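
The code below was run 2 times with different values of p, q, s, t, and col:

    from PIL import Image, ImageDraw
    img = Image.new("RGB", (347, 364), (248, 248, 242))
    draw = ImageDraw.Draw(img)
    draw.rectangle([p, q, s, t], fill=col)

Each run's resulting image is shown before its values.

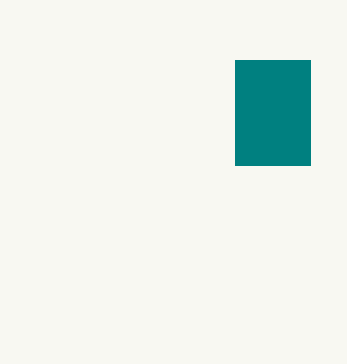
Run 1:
p = 235
q = 60
s = 310
t = 165
col = 'teal'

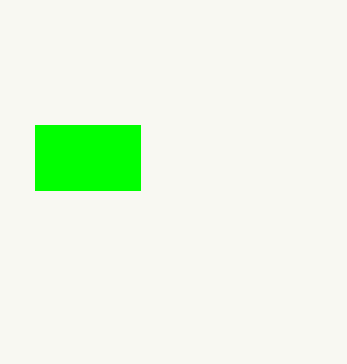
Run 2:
p = 35
q = 125
s = 140
t = 190
col = 'lime'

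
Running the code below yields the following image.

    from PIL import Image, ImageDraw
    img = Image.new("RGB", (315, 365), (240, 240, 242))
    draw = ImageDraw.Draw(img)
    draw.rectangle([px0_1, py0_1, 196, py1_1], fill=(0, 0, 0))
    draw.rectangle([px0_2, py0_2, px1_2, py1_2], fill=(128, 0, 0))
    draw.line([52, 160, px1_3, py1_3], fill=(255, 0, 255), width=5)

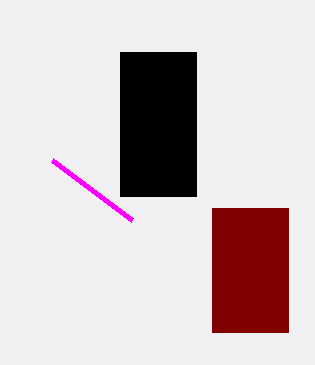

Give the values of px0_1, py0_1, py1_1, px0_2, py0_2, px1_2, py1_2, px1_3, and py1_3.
px0_1 = 120
py0_1 = 52
py1_1 = 196
px0_2 = 212
py0_2 = 208
px1_2 = 288
py1_2 = 332
px1_3 = 132
py1_3 = 220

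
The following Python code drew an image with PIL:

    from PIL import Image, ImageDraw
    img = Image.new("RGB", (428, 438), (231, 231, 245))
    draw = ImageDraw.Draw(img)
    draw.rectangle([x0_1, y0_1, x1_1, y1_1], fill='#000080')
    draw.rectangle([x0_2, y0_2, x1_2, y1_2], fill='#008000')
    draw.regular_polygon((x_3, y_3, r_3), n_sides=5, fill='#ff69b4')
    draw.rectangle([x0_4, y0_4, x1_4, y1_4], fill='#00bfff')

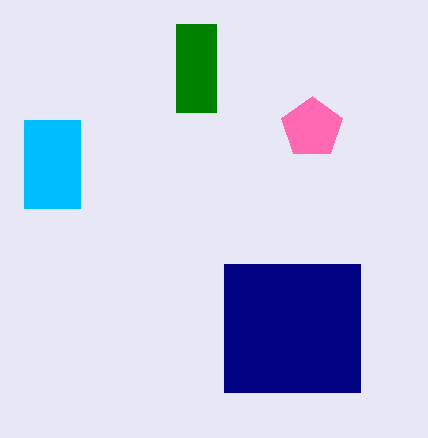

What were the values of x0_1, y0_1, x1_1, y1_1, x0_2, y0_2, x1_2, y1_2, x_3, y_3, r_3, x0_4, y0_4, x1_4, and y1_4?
x0_1 = 224; y0_1 = 264; x1_1 = 360; y1_1 = 392; x0_2 = 176; y0_2 = 24; x1_2 = 216; y1_2 = 112; x_3 = 312; y_3 = 128; r_3 = 32; x0_4 = 24; y0_4 = 120; x1_4 = 80; y1_4 = 208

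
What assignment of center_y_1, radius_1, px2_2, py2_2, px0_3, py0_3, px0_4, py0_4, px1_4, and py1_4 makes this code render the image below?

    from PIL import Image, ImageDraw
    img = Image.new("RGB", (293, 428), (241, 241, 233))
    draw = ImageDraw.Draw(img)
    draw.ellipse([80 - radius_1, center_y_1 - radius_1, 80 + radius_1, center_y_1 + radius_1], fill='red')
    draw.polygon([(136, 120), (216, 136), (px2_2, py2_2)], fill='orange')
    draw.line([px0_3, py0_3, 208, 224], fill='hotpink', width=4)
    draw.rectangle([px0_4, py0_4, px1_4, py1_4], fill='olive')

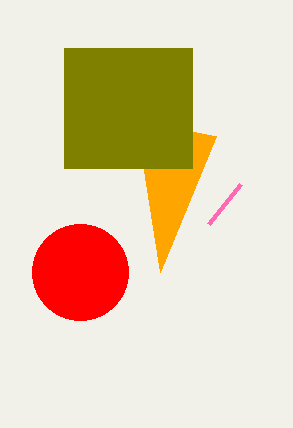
center_y_1 = 272, radius_1 = 48, px2_2 = 160, py2_2 = 272, px0_3 = 240, py0_3 = 184, px0_4 = 64, py0_4 = 48, px1_4 = 192, py1_4 = 168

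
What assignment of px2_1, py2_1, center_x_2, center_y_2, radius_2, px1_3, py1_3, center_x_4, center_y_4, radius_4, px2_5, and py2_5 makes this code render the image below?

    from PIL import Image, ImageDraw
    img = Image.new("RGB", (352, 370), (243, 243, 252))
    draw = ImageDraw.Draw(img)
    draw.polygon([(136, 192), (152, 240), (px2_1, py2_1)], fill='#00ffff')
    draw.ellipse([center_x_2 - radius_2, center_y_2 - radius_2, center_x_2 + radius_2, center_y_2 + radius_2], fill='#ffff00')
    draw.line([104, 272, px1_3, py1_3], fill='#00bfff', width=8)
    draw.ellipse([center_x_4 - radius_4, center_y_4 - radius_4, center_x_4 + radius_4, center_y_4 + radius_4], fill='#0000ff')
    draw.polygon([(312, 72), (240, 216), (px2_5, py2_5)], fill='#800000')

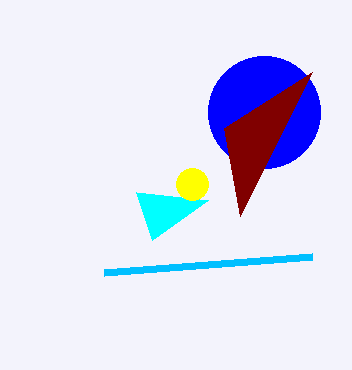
px2_1 = 208, py2_1 = 200, center_x_2 = 192, center_y_2 = 184, radius_2 = 16, px1_3 = 312, py1_3 = 256, center_x_4 = 264, center_y_4 = 112, radius_4 = 56, px2_5 = 224, py2_5 = 128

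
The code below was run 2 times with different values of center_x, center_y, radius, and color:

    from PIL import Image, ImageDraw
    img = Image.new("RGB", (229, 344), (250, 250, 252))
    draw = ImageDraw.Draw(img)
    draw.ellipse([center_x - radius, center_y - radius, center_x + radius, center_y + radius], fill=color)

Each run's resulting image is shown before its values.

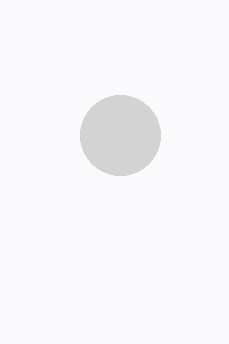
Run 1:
center_x = 120, center_y = 135, radius = 40, color = 'lightgray'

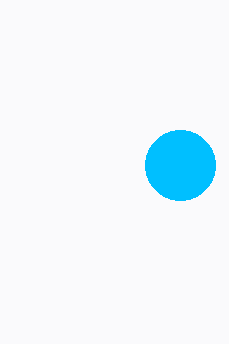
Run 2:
center_x = 180; center_y = 165; radius = 35; color = 'deepskyblue'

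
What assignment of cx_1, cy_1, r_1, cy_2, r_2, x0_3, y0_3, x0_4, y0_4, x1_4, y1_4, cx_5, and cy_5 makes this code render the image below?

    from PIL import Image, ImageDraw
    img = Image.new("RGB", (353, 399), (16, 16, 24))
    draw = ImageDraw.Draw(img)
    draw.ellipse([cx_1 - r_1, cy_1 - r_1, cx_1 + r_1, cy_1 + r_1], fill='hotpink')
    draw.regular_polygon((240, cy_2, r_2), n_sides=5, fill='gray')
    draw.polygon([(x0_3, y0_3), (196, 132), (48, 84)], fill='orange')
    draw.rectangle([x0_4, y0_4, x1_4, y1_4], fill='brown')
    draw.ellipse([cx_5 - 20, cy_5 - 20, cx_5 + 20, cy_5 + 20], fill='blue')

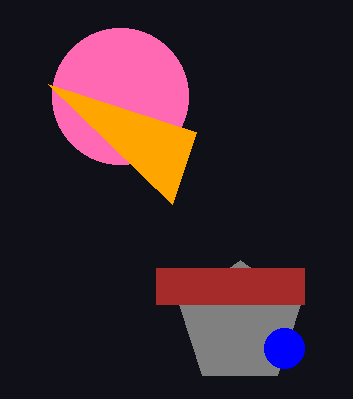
cx_1 = 120; cy_1 = 96; r_1 = 68; cy_2 = 324; r_2 = 64; x0_3 = 172; y0_3 = 204; x0_4 = 156; y0_4 = 268; x1_4 = 304; y1_4 = 304; cx_5 = 284; cy_5 = 348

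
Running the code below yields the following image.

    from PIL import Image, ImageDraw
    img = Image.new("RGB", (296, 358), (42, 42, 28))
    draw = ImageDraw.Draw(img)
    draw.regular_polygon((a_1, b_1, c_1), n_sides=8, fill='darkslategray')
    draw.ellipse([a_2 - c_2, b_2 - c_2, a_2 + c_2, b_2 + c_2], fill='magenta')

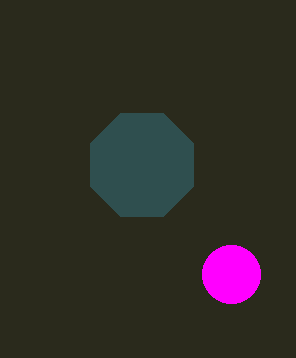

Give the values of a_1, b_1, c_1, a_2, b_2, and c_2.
a_1 = 142, b_1 = 165, c_1 = 56, a_2 = 231, b_2 = 274, c_2 = 29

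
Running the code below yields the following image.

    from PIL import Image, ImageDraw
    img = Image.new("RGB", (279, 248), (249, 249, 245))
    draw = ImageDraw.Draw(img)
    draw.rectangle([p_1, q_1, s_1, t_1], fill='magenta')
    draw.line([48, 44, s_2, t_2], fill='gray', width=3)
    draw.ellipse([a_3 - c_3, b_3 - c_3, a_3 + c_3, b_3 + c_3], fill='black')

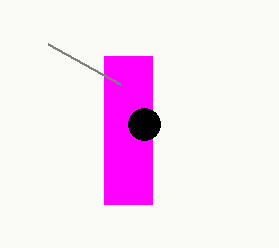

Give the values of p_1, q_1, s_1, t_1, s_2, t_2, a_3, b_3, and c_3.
p_1 = 104, q_1 = 56, s_1 = 152, t_1 = 204, s_2 = 120, t_2 = 84, a_3 = 144, b_3 = 124, c_3 = 16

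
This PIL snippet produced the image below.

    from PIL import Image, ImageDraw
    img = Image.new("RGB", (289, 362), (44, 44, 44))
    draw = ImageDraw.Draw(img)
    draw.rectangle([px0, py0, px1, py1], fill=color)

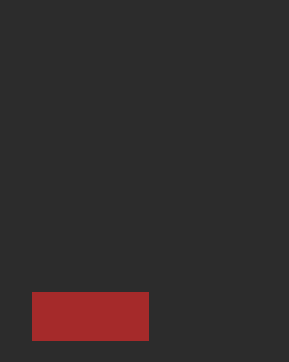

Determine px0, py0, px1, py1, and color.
px0 = 32; py0 = 292; px1 = 148; py1 = 340; color = 'brown'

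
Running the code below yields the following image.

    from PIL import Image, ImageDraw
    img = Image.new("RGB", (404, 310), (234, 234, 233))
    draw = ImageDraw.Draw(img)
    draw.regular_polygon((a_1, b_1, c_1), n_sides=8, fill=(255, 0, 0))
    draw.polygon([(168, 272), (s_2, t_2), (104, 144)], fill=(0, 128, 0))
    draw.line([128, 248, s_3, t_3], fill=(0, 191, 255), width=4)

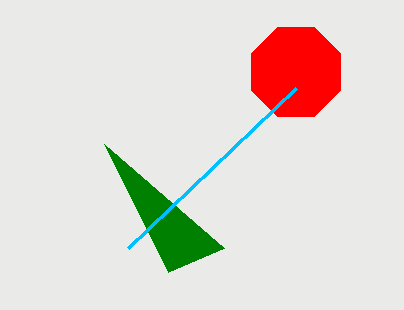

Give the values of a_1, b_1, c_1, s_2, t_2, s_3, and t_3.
a_1 = 296, b_1 = 72, c_1 = 48, s_2 = 224, t_2 = 248, s_3 = 296, t_3 = 88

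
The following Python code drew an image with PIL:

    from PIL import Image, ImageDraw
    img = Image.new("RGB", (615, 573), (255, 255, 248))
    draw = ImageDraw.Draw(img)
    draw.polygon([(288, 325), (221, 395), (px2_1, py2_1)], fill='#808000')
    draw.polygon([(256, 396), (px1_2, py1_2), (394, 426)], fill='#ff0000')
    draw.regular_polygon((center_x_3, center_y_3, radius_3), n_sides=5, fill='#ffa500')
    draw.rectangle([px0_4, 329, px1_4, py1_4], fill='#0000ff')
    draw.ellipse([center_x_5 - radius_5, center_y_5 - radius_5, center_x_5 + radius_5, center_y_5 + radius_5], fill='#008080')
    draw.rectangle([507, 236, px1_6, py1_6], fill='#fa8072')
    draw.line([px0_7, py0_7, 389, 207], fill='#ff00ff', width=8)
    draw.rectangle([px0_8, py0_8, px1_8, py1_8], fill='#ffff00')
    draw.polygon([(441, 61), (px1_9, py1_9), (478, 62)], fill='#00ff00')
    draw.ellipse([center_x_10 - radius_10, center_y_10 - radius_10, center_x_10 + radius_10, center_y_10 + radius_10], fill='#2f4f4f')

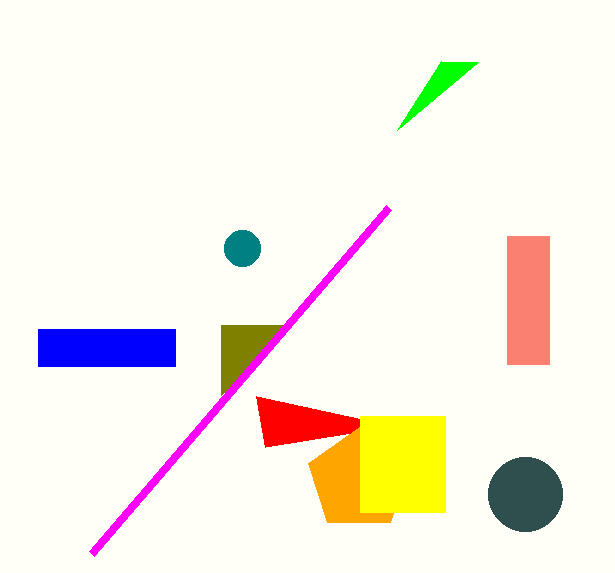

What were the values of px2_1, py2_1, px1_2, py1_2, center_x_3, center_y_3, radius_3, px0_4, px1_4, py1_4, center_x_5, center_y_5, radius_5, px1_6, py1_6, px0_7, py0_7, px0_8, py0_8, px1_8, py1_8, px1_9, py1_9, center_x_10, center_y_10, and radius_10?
px2_1 = 221
py2_1 = 325
px1_2 = 265
py1_2 = 447
center_x_3 = 359
center_y_3 = 480
radius_3 = 53
px0_4 = 38
px1_4 = 175
py1_4 = 366
center_x_5 = 242
center_y_5 = 248
radius_5 = 18
px1_6 = 549
py1_6 = 364
px0_7 = 92
py0_7 = 553
px0_8 = 360
py0_8 = 416
px1_8 = 445
py1_8 = 512
px1_9 = 397
py1_9 = 130
center_x_10 = 525
center_y_10 = 494
radius_10 = 37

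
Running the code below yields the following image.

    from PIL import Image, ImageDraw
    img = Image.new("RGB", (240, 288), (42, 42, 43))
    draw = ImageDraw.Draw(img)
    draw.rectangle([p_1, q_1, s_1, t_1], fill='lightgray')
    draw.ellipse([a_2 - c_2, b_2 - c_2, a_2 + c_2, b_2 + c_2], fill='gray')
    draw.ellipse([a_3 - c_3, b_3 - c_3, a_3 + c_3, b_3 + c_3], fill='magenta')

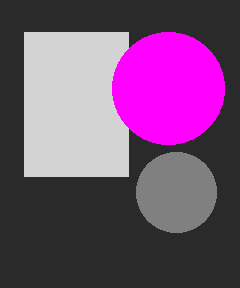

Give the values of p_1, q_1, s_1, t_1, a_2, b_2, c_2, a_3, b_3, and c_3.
p_1 = 24, q_1 = 32, s_1 = 128, t_1 = 176, a_2 = 176, b_2 = 192, c_2 = 40, a_3 = 168, b_3 = 88, c_3 = 56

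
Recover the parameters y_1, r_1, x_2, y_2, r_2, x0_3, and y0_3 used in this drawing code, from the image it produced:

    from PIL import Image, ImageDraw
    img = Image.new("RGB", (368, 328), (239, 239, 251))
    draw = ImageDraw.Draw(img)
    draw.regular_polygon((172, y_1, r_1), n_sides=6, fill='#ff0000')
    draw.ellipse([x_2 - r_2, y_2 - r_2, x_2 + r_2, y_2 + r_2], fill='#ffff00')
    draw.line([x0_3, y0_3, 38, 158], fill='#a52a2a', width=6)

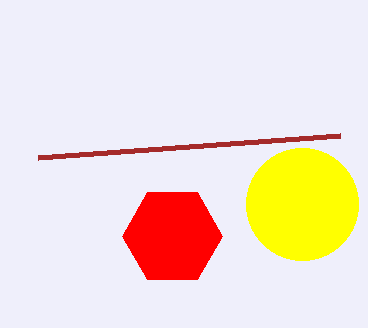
y_1 = 236
r_1 = 50
x_2 = 302
y_2 = 204
r_2 = 56
x0_3 = 340
y0_3 = 136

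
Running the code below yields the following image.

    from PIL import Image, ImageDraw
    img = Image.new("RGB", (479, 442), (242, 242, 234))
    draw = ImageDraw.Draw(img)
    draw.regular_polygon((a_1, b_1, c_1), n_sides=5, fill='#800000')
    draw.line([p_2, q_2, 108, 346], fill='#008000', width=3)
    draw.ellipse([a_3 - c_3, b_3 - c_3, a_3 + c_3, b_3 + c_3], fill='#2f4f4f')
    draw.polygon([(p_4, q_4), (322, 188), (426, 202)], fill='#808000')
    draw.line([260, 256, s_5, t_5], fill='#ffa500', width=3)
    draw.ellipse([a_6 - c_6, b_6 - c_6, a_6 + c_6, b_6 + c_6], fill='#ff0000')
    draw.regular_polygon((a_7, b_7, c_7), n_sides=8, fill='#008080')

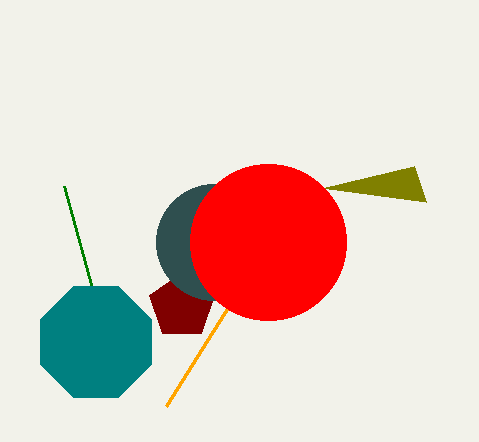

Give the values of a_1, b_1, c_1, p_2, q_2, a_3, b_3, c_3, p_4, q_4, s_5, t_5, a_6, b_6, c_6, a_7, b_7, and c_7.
a_1 = 182
b_1 = 306
c_1 = 34
p_2 = 64
q_2 = 186
a_3 = 214
b_3 = 242
c_3 = 58
p_4 = 414
q_4 = 166
s_5 = 166
t_5 = 406
a_6 = 268
b_6 = 242
c_6 = 78
a_7 = 96
b_7 = 342
c_7 = 60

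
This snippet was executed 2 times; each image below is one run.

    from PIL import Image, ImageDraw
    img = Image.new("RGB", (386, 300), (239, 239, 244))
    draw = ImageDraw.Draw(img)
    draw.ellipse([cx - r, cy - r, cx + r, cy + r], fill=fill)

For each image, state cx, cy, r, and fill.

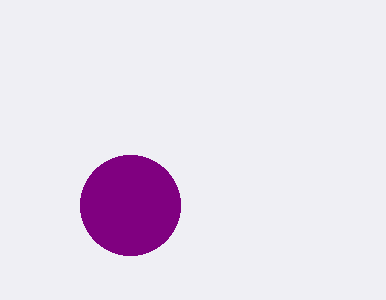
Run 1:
cx = 130, cy = 205, r = 50, fill = 'purple'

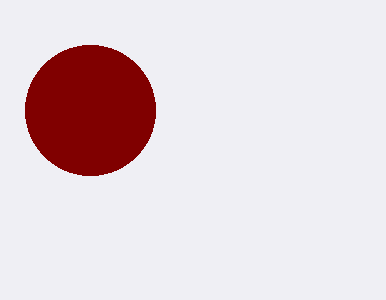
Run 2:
cx = 90, cy = 110, r = 65, fill = 'maroon'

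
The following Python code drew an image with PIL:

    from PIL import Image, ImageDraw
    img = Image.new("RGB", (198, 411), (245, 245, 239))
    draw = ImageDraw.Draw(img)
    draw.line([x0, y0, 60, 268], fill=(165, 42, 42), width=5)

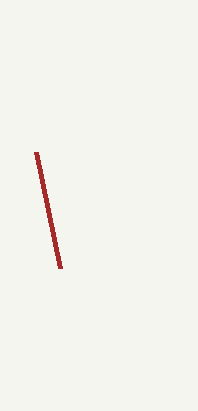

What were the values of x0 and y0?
x0 = 36
y0 = 152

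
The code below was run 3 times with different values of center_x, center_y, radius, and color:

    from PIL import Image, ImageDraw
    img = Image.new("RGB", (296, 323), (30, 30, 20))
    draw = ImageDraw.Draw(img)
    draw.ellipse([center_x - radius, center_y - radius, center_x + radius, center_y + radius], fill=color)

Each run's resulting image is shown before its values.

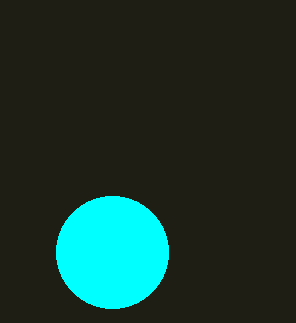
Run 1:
center_x = 112
center_y = 252
radius = 56
color = 'cyan'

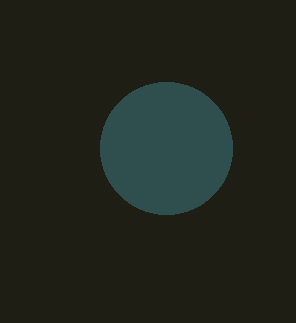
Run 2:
center_x = 166; center_y = 148; radius = 66; color = 'darkslategray'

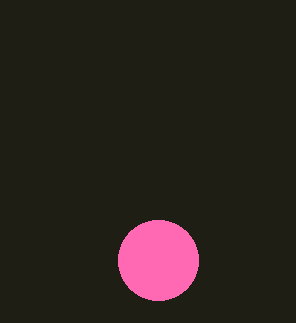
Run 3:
center_x = 158, center_y = 260, radius = 40, color = 'hotpink'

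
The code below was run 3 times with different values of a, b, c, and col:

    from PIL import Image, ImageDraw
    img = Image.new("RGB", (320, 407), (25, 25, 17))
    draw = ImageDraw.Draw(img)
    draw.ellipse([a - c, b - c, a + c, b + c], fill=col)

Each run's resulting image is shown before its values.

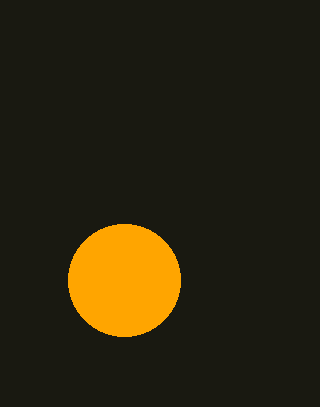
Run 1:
a = 124
b = 280
c = 56
col = 'orange'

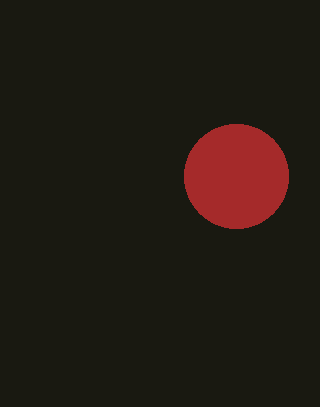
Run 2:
a = 236, b = 176, c = 52, col = 'brown'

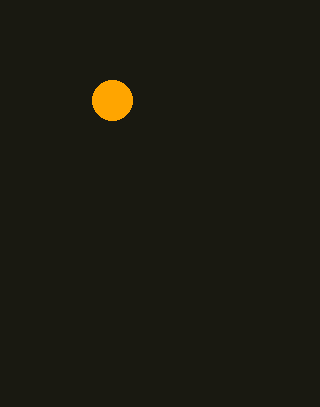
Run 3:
a = 112; b = 100; c = 20; col = 'orange'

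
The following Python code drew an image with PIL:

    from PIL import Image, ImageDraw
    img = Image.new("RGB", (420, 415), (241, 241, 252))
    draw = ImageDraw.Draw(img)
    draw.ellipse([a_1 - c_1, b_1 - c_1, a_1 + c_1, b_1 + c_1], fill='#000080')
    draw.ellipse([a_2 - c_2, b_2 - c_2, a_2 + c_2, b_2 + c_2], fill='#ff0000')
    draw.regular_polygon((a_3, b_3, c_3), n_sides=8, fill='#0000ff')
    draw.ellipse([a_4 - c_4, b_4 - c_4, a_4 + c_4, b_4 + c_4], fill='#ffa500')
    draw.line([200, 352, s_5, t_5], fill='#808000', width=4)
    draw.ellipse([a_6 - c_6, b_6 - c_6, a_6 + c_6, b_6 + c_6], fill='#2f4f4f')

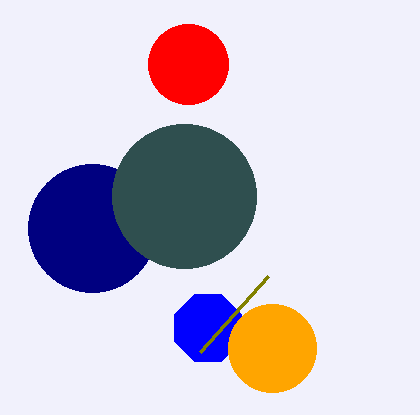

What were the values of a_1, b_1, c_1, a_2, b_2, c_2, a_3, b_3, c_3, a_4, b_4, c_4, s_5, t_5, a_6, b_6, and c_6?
a_1 = 92, b_1 = 228, c_1 = 64, a_2 = 188, b_2 = 64, c_2 = 40, a_3 = 208, b_3 = 328, c_3 = 36, a_4 = 272, b_4 = 348, c_4 = 44, s_5 = 268, t_5 = 276, a_6 = 184, b_6 = 196, c_6 = 72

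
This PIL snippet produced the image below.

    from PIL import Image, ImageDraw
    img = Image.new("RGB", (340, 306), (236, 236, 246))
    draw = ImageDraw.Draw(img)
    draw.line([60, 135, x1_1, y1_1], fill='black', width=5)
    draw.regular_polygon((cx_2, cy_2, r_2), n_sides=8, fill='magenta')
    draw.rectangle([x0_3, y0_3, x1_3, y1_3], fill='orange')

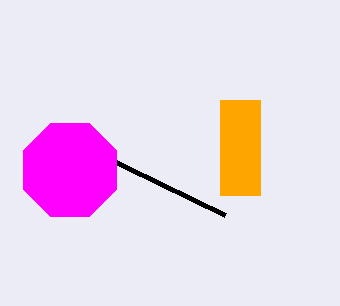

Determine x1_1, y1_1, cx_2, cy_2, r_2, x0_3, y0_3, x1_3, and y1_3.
x1_1 = 225
y1_1 = 215
cx_2 = 70
cy_2 = 170
r_2 = 50
x0_3 = 220
y0_3 = 100
x1_3 = 260
y1_3 = 195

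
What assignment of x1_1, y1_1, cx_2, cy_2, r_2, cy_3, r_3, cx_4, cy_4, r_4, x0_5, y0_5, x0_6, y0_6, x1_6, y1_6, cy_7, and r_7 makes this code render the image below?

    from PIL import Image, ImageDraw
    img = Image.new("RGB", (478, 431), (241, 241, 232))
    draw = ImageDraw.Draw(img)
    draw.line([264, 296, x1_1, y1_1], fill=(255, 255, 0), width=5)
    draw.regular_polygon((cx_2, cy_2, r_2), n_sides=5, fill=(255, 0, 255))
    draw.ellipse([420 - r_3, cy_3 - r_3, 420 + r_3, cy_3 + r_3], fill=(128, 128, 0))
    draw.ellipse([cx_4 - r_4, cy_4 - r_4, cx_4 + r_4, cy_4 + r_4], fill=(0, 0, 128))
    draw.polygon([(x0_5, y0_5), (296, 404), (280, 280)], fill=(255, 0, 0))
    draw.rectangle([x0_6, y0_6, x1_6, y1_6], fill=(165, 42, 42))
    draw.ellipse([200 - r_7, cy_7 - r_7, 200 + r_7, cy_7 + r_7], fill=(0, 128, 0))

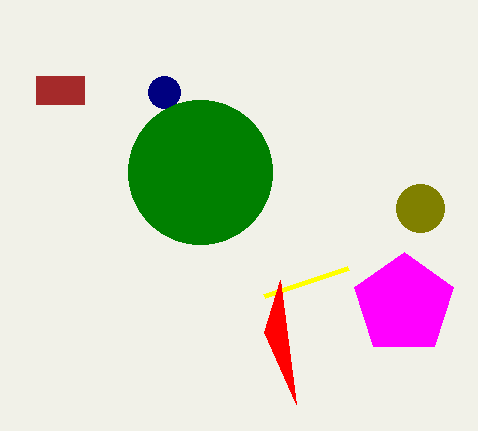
x1_1 = 348, y1_1 = 268, cx_2 = 404, cy_2 = 304, r_2 = 52, cy_3 = 208, r_3 = 24, cx_4 = 164, cy_4 = 92, r_4 = 16, x0_5 = 264, y0_5 = 332, x0_6 = 36, y0_6 = 76, x1_6 = 84, y1_6 = 104, cy_7 = 172, r_7 = 72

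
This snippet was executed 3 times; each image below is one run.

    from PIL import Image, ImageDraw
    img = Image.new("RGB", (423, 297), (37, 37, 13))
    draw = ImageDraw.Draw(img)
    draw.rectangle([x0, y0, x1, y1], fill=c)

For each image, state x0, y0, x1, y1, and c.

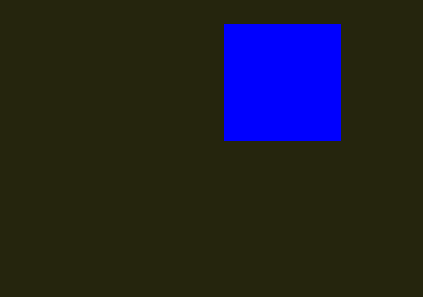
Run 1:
x0 = 224
y0 = 24
x1 = 340
y1 = 140
c = 'blue'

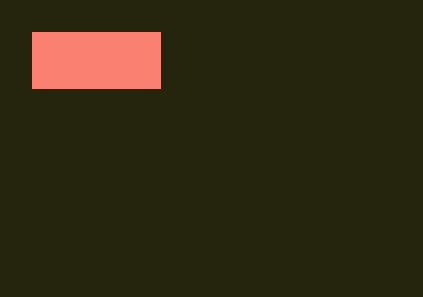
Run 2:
x0 = 32, y0 = 32, x1 = 160, y1 = 88, c = 'salmon'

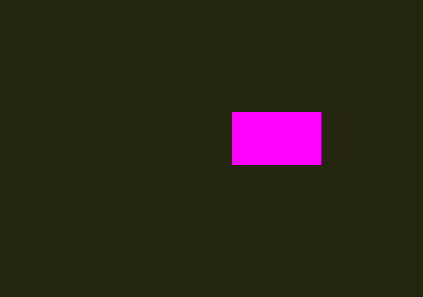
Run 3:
x0 = 232; y0 = 112; x1 = 320; y1 = 164; c = 'magenta'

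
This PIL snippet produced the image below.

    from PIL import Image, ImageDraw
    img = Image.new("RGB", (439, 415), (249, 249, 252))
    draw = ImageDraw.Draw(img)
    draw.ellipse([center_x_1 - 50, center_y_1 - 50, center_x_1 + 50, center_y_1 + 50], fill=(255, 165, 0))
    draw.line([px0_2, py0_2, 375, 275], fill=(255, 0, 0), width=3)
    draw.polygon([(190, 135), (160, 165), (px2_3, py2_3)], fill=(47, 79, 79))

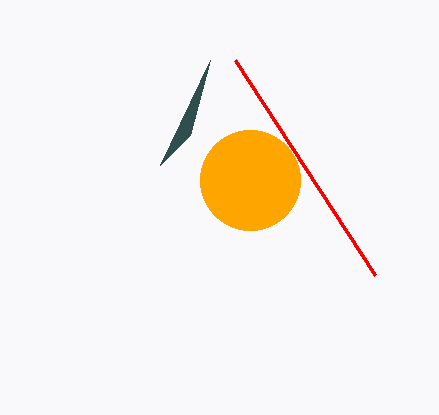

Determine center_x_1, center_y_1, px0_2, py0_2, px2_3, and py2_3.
center_x_1 = 250, center_y_1 = 180, px0_2 = 235, py0_2 = 60, px2_3 = 210, py2_3 = 60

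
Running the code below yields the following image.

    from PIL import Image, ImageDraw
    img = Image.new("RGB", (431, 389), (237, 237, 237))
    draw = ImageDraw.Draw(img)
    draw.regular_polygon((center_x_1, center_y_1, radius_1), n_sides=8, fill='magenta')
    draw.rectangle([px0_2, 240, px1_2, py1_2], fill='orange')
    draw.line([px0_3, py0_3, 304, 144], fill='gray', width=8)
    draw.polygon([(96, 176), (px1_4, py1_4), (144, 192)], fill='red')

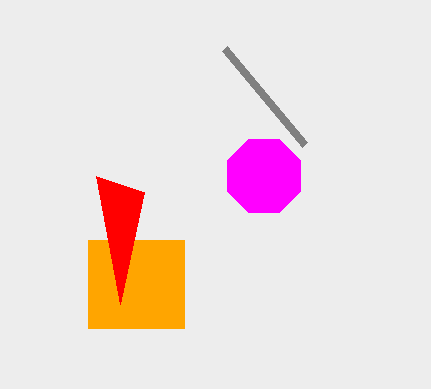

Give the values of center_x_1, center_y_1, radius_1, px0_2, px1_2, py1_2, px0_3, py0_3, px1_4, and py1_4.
center_x_1 = 264, center_y_1 = 176, radius_1 = 40, px0_2 = 88, px1_2 = 184, py1_2 = 328, px0_3 = 224, py0_3 = 48, px1_4 = 120, py1_4 = 304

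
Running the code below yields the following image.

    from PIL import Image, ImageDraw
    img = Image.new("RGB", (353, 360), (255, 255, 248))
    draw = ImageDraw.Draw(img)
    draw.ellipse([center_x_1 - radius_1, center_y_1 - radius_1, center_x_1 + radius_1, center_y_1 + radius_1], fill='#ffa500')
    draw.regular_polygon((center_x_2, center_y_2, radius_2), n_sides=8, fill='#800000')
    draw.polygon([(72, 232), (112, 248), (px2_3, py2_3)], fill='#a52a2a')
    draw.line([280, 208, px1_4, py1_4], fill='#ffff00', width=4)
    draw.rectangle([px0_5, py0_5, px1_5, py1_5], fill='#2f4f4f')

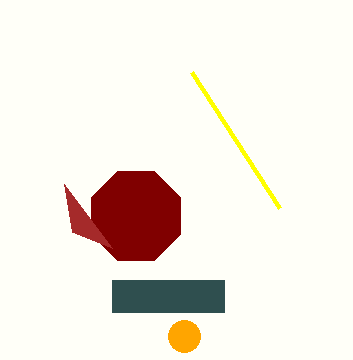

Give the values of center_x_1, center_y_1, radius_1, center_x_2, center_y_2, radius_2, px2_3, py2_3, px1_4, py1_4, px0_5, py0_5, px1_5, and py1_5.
center_x_1 = 184, center_y_1 = 336, radius_1 = 16, center_x_2 = 136, center_y_2 = 216, radius_2 = 48, px2_3 = 64, py2_3 = 184, px1_4 = 192, py1_4 = 72, px0_5 = 112, py0_5 = 280, px1_5 = 224, py1_5 = 312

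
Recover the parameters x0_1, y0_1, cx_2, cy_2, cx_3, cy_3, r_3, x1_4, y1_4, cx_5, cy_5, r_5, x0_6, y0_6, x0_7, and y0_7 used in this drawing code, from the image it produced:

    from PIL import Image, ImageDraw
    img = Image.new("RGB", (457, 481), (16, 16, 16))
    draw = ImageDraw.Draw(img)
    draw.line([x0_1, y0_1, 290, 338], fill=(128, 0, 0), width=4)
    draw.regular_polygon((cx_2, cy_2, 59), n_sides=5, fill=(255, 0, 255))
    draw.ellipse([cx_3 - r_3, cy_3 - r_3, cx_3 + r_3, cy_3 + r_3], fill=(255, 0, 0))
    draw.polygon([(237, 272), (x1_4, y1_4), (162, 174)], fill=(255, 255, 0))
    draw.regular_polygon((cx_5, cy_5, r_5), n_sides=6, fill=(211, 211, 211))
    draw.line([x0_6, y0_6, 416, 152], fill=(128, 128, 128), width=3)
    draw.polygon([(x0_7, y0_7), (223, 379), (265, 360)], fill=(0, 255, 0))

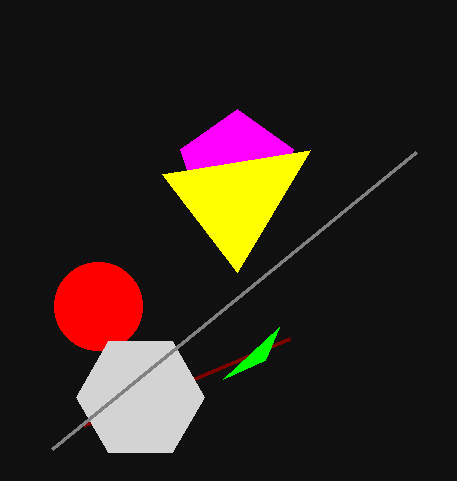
x0_1 = 84, y0_1 = 425, cx_2 = 237, cy_2 = 168, cx_3 = 98, cy_3 = 306, r_3 = 44, x1_4 = 310, y1_4 = 150, cx_5 = 140, cy_5 = 397, r_5 = 64, x0_6 = 52, y0_6 = 449, x0_7 = 279, y0_7 = 327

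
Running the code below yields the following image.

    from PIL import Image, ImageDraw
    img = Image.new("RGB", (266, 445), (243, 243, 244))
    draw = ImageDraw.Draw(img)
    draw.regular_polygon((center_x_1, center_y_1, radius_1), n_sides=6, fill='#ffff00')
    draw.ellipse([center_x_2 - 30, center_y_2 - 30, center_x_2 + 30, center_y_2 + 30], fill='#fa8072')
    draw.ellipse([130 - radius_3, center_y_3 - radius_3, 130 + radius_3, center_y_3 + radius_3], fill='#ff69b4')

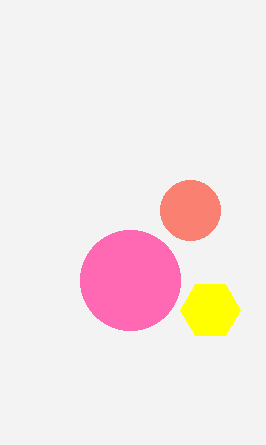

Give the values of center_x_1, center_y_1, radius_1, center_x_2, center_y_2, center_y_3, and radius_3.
center_x_1 = 210, center_y_1 = 310, radius_1 = 30, center_x_2 = 190, center_y_2 = 210, center_y_3 = 280, radius_3 = 50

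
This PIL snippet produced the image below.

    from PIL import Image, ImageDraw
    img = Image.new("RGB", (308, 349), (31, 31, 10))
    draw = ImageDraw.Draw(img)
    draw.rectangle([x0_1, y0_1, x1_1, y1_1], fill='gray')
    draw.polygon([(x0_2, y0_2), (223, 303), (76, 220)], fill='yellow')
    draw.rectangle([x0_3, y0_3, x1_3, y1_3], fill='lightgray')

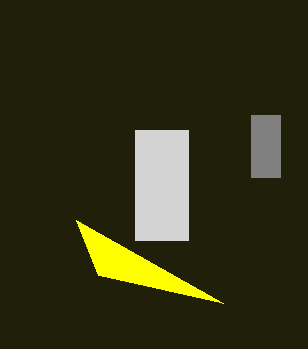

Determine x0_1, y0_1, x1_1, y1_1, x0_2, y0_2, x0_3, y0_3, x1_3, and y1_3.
x0_1 = 251, y0_1 = 115, x1_1 = 280, y1_1 = 177, x0_2 = 98, y0_2 = 275, x0_3 = 135, y0_3 = 130, x1_3 = 188, y1_3 = 240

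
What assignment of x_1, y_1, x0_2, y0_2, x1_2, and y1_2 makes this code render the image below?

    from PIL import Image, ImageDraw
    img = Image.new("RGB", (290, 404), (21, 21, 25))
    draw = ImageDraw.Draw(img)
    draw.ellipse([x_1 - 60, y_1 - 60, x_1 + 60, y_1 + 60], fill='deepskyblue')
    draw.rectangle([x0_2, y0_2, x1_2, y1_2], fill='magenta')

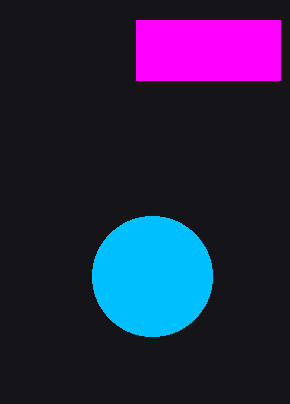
x_1 = 152; y_1 = 276; x0_2 = 136; y0_2 = 20; x1_2 = 280; y1_2 = 80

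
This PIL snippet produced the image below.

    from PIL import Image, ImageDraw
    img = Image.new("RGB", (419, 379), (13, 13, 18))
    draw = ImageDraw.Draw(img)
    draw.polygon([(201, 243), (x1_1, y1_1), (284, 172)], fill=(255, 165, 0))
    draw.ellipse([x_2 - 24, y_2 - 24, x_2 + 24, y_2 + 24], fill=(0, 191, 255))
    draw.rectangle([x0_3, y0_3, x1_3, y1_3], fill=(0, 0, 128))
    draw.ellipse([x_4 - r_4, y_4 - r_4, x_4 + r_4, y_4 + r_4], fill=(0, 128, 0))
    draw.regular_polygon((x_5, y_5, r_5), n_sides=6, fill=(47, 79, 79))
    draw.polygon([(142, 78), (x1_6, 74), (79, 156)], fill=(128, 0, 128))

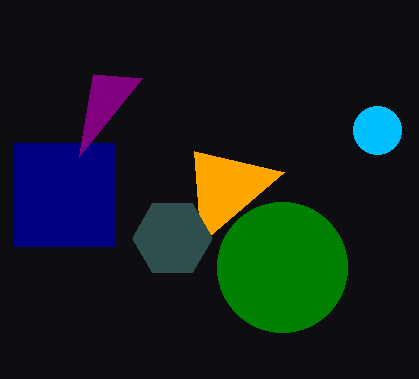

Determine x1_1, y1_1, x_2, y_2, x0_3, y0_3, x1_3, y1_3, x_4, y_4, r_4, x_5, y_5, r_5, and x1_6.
x1_1 = 194; y1_1 = 151; x_2 = 377; y_2 = 130; x0_3 = 14; y0_3 = 143; x1_3 = 115; y1_3 = 246; x_4 = 282; y_4 = 267; r_4 = 65; x_5 = 172; y_5 = 238; r_5 = 40; x1_6 = 93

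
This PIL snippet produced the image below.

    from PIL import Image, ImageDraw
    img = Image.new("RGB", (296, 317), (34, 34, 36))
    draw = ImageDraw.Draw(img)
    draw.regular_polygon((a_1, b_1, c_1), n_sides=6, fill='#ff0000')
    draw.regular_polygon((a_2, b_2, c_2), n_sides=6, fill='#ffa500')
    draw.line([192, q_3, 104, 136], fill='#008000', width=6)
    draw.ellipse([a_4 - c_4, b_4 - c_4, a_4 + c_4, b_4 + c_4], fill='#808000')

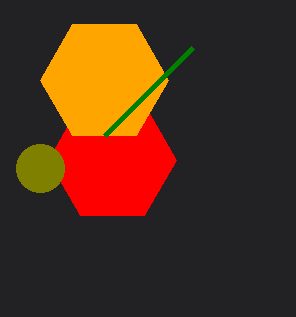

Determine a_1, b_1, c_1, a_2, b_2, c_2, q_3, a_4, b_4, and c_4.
a_1 = 112, b_1 = 160, c_1 = 64, a_2 = 104, b_2 = 80, c_2 = 64, q_3 = 48, a_4 = 40, b_4 = 168, c_4 = 24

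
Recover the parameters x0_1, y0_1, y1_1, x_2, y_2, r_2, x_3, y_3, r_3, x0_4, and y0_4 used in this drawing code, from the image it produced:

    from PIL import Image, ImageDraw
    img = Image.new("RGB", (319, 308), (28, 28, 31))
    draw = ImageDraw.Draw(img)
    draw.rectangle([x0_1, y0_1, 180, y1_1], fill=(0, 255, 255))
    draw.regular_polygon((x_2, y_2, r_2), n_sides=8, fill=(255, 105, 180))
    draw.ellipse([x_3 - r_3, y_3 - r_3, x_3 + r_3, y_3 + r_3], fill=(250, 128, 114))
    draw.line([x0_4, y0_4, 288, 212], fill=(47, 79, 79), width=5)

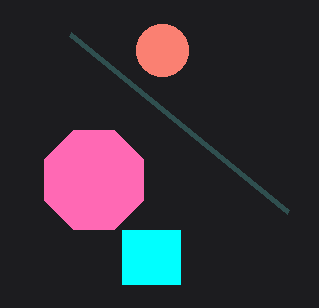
x0_1 = 122, y0_1 = 230, y1_1 = 284, x_2 = 94, y_2 = 180, r_2 = 54, x_3 = 162, y_3 = 50, r_3 = 26, x0_4 = 70, y0_4 = 34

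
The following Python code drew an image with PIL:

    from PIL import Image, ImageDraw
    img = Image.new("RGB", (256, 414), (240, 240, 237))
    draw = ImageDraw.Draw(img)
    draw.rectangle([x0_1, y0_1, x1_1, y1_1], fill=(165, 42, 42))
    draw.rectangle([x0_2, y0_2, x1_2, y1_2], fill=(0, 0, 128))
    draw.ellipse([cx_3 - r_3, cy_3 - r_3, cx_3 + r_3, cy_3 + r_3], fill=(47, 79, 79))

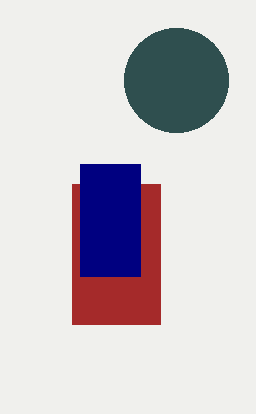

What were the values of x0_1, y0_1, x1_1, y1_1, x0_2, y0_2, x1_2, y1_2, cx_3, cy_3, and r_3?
x0_1 = 72, y0_1 = 184, x1_1 = 160, y1_1 = 324, x0_2 = 80, y0_2 = 164, x1_2 = 140, y1_2 = 276, cx_3 = 176, cy_3 = 80, r_3 = 52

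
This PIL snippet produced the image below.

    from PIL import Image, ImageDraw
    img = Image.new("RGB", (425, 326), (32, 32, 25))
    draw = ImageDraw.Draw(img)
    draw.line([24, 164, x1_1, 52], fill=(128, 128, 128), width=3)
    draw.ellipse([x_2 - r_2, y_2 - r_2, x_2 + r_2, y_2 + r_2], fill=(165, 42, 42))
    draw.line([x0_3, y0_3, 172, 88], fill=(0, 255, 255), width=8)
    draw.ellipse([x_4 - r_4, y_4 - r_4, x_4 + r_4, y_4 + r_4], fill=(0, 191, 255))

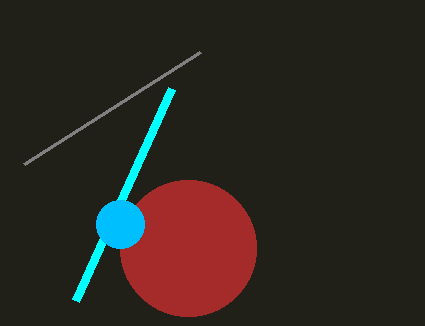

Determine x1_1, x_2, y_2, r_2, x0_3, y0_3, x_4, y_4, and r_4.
x1_1 = 200, x_2 = 188, y_2 = 248, r_2 = 68, x0_3 = 76, y0_3 = 300, x_4 = 120, y_4 = 224, r_4 = 24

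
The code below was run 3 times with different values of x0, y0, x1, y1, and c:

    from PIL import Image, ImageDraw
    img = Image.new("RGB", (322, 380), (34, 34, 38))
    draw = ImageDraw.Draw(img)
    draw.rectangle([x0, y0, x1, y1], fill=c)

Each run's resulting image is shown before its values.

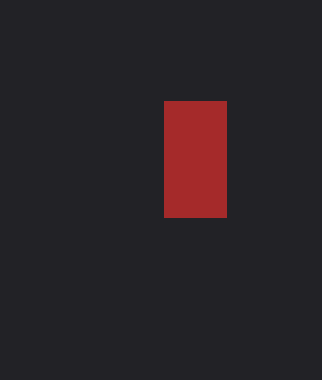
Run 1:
x0 = 164; y0 = 101; x1 = 226; y1 = 217; c = 'brown'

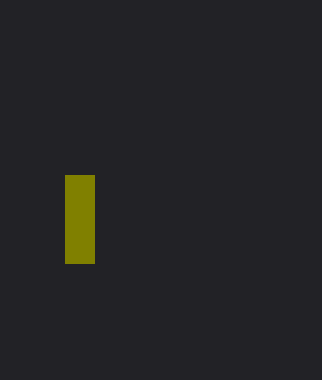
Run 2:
x0 = 65
y0 = 175
x1 = 94
y1 = 263
c = 'olive'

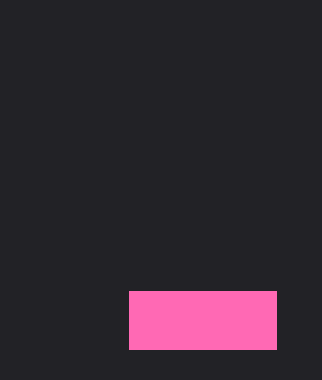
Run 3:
x0 = 129, y0 = 291, x1 = 276, y1 = 349, c = 'hotpink'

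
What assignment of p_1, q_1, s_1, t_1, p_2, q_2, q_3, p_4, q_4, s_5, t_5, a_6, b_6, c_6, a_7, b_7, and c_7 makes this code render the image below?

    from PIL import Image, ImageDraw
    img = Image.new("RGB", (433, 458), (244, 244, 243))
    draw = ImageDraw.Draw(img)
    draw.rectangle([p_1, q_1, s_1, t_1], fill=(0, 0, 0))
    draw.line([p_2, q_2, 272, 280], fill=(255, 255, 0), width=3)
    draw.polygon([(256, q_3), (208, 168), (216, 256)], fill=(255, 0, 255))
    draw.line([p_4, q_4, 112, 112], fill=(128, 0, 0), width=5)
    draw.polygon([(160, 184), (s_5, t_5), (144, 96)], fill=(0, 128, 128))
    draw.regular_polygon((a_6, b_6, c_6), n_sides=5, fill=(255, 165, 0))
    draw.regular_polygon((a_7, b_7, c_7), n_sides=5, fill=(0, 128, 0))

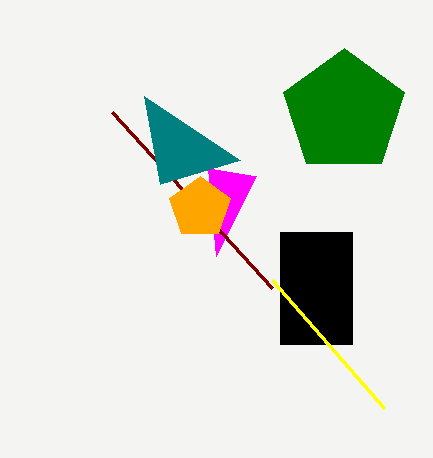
p_1 = 280, q_1 = 232, s_1 = 352, t_1 = 344, p_2 = 384, q_2 = 408, q_3 = 176, p_4 = 272, q_4 = 288, s_5 = 240, t_5 = 160, a_6 = 200, b_6 = 208, c_6 = 32, a_7 = 344, b_7 = 112, c_7 = 64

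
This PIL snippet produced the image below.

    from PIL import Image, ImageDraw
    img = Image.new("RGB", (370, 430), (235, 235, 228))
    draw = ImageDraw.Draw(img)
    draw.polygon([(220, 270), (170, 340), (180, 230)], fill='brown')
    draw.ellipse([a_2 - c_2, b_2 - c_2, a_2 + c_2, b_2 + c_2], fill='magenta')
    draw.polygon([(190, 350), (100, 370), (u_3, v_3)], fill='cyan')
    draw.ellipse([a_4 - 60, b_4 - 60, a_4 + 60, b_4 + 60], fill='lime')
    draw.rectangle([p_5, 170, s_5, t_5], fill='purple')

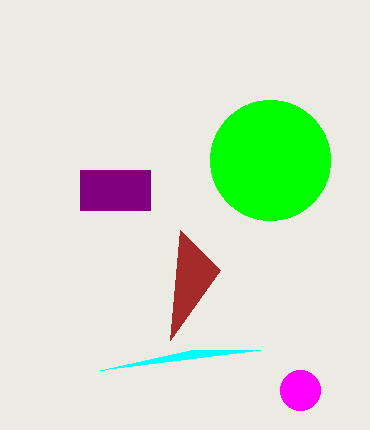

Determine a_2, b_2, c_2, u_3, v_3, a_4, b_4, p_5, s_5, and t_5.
a_2 = 300
b_2 = 390
c_2 = 20
u_3 = 260
v_3 = 350
a_4 = 270
b_4 = 160
p_5 = 80
s_5 = 150
t_5 = 210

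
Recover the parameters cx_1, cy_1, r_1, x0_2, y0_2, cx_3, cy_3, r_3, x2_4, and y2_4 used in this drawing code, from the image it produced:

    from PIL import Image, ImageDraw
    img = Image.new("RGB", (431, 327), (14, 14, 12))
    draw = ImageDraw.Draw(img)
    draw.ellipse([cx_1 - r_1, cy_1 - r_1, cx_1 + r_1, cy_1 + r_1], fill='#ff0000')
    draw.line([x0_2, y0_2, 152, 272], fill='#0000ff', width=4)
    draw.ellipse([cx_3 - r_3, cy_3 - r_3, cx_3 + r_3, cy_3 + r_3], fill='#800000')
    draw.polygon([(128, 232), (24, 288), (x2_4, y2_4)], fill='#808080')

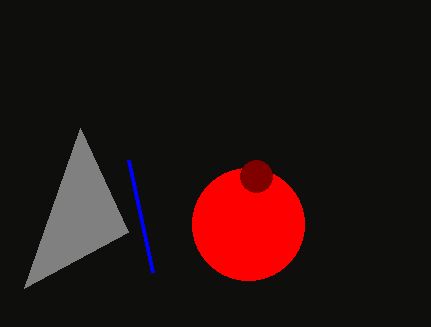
cx_1 = 248, cy_1 = 224, r_1 = 56, x0_2 = 128, y0_2 = 160, cx_3 = 256, cy_3 = 176, r_3 = 16, x2_4 = 80, y2_4 = 128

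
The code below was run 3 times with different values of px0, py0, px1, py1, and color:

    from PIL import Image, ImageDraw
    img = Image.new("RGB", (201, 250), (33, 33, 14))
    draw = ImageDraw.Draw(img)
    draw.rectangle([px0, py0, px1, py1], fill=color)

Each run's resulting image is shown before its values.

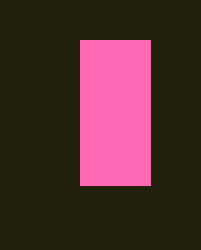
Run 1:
px0 = 80; py0 = 40; px1 = 150; py1 = 185; color = 'hotpink'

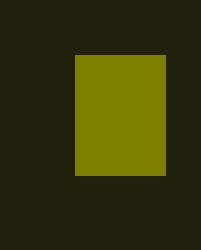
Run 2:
px0 = 75, py0 = 55, px1 = 165, py1 = 175, color = 'olive'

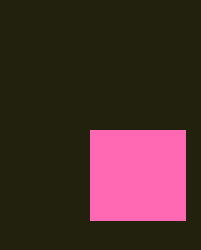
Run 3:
px0 = 90
py0 = 130
px1 = 185
py1 = 220
color = 'hotpink'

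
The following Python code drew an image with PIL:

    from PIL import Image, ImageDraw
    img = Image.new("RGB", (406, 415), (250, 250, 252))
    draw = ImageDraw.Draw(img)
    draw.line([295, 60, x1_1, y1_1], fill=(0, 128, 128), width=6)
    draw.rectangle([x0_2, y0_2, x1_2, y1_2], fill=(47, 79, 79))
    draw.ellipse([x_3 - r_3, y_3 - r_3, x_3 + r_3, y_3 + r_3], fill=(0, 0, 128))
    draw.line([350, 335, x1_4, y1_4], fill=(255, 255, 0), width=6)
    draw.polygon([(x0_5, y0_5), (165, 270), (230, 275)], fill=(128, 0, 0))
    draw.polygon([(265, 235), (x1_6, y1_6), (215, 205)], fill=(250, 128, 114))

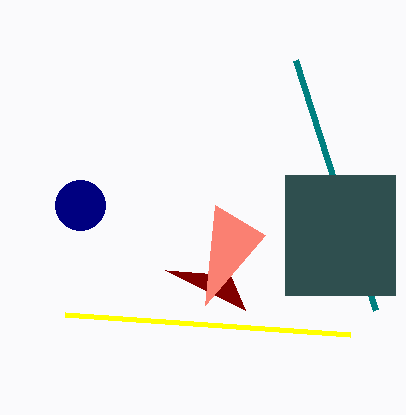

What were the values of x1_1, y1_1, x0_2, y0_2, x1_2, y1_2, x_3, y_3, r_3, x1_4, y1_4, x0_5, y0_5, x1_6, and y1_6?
x1_1 = 375
y1_1 = 310
x0_2 = 285
y0_2 = 175
x1_2 = 395
y1_2 = 295
x_3 = 80
y_3 = 205
r_3 = 25
x1_4 = 65
y1_4 = 315
x0_5 = 245
y0_5 = 310
x1_6 = 205
y1_6 = 305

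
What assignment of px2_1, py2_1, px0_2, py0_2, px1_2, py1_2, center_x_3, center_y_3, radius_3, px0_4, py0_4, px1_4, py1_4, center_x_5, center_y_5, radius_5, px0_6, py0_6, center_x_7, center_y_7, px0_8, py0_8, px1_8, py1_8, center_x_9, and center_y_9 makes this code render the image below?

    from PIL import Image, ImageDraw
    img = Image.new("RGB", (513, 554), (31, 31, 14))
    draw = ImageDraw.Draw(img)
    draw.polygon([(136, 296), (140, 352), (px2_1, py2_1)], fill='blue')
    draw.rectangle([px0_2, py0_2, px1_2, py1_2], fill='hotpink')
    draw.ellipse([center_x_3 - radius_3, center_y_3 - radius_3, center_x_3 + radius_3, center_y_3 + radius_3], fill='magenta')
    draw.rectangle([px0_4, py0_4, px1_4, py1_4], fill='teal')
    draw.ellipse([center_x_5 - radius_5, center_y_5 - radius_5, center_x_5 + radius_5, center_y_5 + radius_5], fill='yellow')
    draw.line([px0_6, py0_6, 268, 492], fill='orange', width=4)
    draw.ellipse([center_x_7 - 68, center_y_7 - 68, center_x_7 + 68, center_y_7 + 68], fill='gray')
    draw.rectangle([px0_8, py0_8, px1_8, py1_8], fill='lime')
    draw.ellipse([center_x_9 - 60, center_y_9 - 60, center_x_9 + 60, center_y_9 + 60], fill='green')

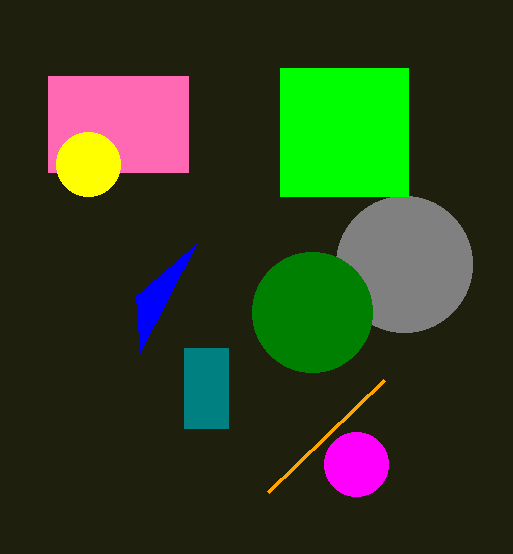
px2_1 = 196
py2_1 = 244
px0_2 = 48
py0_2 = 76
px1_2 = 188
py1_2 = 172
center_x_3 = 356
center_y_3 = 464
radius_3 = 32
px0_4 = 184
py0_4 = 348
px1_4 = 228
py1_4 = 428
center_x_5 = 88
center_y_5 = 164
radius_5 = 32
px0_6 = 384
py0_6 = 380
center_x_7 = 404
center_y_7 = 264
px0_8 = 280
py0_8 = 68
px1_8 = 408
py1_8 = 196
center_x_9 = 312
center_y_9 = 312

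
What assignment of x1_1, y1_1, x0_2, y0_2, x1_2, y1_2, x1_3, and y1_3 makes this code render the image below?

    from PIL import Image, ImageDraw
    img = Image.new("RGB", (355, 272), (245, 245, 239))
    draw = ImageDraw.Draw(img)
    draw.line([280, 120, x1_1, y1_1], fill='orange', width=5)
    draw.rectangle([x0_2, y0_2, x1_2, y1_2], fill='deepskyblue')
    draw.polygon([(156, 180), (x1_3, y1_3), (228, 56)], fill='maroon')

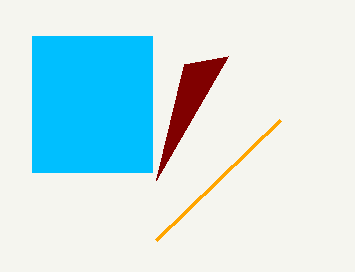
x1_1 = 156, y1_1 = 240, x0_2 = 32, y0_2 = 36, x1_2 = 152, y1_2 = 172, x1_3 = 184, y1_3 = 64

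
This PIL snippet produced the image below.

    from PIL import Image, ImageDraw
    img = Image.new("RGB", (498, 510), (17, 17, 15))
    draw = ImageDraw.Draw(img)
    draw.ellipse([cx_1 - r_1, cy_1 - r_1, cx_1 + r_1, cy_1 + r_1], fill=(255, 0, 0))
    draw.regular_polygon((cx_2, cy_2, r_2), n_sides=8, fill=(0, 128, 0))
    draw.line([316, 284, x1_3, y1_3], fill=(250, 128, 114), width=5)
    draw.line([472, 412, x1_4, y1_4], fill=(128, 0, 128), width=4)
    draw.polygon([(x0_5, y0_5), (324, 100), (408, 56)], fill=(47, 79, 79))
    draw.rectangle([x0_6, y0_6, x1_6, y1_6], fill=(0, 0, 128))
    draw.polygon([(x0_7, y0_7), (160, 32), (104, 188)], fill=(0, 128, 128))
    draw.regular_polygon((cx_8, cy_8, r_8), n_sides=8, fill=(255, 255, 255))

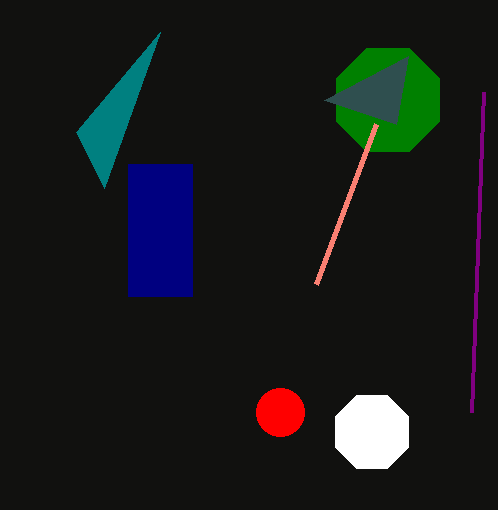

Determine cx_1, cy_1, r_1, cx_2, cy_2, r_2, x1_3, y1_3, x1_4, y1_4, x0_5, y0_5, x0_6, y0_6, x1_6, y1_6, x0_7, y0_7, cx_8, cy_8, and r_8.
cx_1 = 280
cy_1 = 412
r_1 = 24
cx_2 = 388
cy_2 = 100
r_2 = 56
x1_3 = 376
y1_3 = 124
x1_4 = 484
y1_4 = 92
x0_5 = 396
y0_5 = 124
x0_6 = 128
y0_6 = 164
x1_6 = 192
y1_6 = 296
x0_7 = 76
y0_7 = 132
cx_8 = 372
cy_8 = 432
r_8 = 40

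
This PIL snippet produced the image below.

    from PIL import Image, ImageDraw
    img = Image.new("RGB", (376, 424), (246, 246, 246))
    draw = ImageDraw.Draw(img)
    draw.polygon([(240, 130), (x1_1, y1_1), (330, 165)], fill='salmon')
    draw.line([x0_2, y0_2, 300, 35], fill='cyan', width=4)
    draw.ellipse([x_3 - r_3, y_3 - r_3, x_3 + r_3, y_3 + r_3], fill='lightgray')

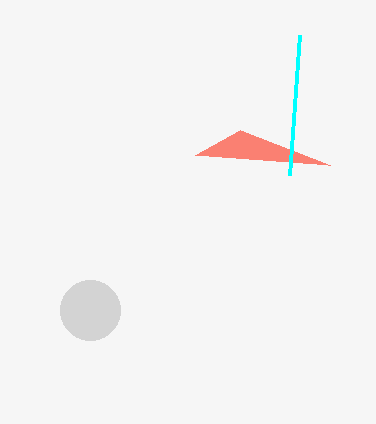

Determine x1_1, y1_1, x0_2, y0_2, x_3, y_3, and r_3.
x1_1 = 195; y1_1 = 155; x0_2 = 290; y0_2 = 175; x_3 = 90; y_3 = 310; r_3 = 30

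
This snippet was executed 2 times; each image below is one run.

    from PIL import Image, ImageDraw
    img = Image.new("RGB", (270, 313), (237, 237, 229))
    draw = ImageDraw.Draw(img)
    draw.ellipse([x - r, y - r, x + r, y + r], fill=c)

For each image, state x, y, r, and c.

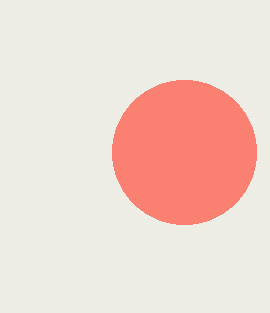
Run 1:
x = 184, y = 152, r = 72, c = 'salmon'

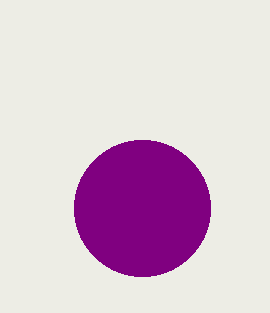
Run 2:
x = 142; y = 208; r = 68; c = 'purple'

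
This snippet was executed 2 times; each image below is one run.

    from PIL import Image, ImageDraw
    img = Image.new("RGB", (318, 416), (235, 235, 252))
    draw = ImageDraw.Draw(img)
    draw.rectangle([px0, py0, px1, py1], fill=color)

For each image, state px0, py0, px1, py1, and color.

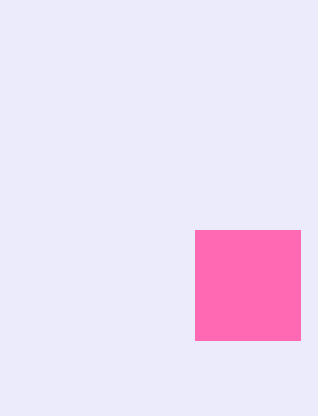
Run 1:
px0 = 195, py0 = 230, px1 = 300, py1 = 340, color = 'hotpink'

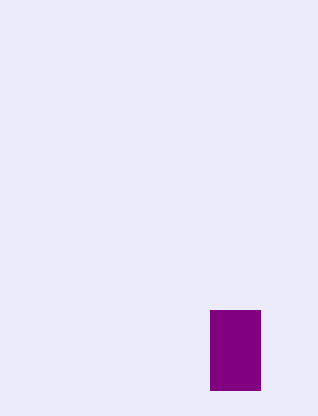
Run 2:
px0 = 210, py0 = 310, px1 = 260, py1 = 390, color = 'purple'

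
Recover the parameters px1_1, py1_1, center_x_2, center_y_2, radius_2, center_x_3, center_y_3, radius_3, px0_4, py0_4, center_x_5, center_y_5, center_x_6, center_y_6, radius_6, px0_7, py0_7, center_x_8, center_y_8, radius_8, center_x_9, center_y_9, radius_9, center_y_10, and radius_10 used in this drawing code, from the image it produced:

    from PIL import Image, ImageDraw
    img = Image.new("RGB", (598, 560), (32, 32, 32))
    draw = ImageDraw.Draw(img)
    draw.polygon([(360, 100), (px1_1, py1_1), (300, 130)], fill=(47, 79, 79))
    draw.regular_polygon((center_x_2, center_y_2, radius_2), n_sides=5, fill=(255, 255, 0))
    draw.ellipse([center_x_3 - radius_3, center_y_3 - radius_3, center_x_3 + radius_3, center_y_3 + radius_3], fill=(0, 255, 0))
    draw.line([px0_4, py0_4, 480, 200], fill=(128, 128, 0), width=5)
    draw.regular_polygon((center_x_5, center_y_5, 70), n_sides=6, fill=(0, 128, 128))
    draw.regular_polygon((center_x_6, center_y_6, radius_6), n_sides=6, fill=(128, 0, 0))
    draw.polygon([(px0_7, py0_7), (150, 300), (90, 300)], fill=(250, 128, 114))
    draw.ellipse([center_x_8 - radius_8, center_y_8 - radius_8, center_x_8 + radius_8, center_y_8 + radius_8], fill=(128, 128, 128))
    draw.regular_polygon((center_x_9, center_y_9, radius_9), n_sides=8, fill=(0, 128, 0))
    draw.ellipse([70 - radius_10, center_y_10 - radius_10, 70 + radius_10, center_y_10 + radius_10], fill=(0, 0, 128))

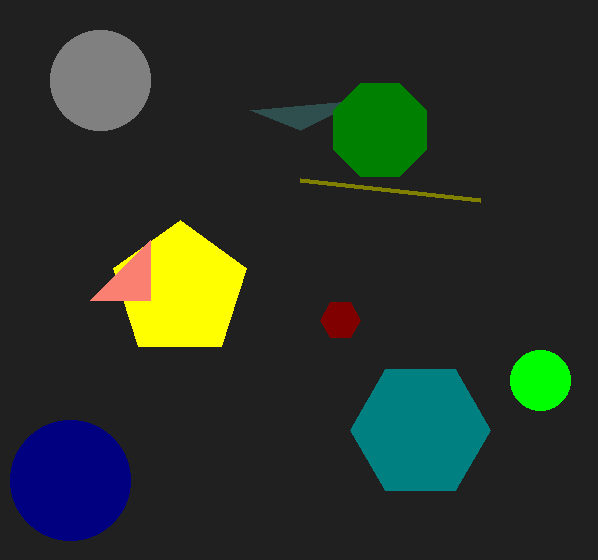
px1_1 = 250; py1_1 = 110; center_x_2 = 180; center_y_2 = 290; radius_2 = 70; center_x_3 = 540; center_y_3 = 380; radius_3 = 30; px0_4 = 300; py0_4 = 180; center_x_5 = 420; center_y_5 = 430; center_x_6 = 340; center_y_6 = 320; radius_6 = 20; px0_7 = 150; py0_7 = 240; center_x_8 = 100; center_y_8 = 80; radius_8 = 50; center_x_9 = 380; center_y_9 = 130; radius_9 = 50; center_y_10 = 480; radius_10 = 60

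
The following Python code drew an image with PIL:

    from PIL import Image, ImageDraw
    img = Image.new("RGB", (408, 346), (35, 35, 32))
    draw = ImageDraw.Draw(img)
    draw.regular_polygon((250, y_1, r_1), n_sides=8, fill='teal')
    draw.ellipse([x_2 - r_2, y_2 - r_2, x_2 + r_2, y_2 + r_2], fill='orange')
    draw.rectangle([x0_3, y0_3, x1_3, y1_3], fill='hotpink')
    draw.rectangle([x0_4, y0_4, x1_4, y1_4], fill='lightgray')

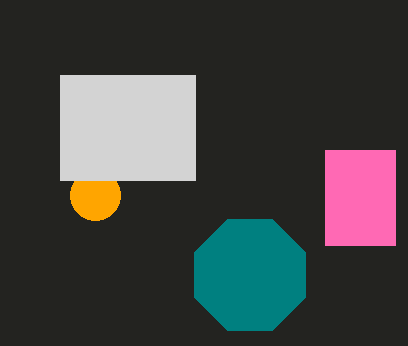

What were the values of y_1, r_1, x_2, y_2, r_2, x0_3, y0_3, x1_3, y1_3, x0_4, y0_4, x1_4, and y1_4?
y_1 = 275; r_1 = 60; x_2 = 95; y_2 = 195; r_2 = 25; x0_3 = 325; y0_3 = 150; x1_3 = 395; y1_3 = 245; x0_4 = 60; y0_4 = 75; x1_4 = 195; y1_4 = 180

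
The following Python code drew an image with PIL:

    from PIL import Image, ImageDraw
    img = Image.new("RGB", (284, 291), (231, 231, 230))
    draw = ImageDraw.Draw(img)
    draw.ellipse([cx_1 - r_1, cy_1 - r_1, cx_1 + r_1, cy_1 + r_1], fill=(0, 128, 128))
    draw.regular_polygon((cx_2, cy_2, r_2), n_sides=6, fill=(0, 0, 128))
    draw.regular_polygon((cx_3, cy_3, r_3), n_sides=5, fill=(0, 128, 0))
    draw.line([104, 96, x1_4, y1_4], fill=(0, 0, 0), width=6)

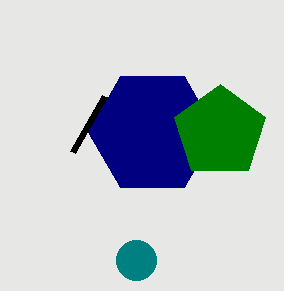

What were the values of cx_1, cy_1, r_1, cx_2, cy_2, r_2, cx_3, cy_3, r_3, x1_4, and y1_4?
cx_1 = 136; cy_1 = 260; r_1 = 20; cx_2 = 152; cy_2 = 132; r_2 = 64; cx_3 = 220; cy_3 = 132; r_3 = 48; x1_4 = 72; y1_4 = 152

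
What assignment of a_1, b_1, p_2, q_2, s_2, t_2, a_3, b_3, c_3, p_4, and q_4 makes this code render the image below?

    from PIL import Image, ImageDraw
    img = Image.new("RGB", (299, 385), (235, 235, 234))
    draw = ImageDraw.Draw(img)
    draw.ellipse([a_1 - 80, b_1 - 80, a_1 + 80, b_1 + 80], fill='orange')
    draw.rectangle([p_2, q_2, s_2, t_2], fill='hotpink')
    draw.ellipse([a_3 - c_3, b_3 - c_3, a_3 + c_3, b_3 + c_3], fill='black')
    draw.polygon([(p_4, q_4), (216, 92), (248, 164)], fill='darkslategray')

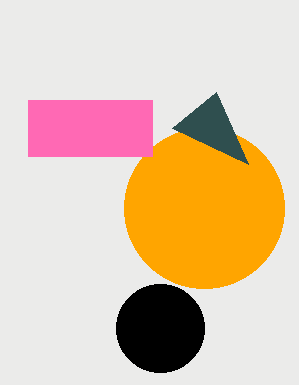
a_1 = 204; b_1 = 208; p_2 = 28; q_2 = 100; s_2 = 152; t_2 = 156; a_3 = 160; b_3 = 328; c_3 = 44; p_4 = 172; q_4 = 128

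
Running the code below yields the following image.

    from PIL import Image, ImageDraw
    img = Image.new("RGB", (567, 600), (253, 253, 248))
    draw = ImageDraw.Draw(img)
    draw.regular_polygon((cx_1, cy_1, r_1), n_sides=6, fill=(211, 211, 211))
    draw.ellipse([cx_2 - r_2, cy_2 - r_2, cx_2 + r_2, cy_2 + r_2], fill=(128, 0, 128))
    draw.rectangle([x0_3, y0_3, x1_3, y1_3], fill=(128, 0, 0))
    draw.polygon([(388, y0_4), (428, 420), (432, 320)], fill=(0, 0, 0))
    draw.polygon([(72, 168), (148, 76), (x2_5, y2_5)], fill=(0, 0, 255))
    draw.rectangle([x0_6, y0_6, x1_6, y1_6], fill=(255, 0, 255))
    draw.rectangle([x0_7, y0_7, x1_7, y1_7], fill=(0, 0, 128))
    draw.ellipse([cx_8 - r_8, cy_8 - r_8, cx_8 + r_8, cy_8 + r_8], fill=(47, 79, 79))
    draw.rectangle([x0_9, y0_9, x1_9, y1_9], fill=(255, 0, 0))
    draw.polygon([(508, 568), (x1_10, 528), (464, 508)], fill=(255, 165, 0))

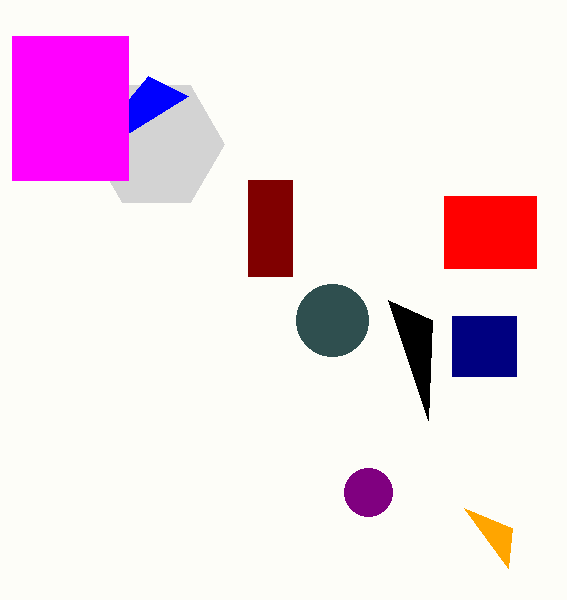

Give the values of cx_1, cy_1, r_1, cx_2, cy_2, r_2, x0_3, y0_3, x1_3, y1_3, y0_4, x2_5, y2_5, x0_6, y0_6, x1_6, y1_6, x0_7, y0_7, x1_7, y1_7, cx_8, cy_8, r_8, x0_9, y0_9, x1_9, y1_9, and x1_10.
cx_1 = 156; cy_1 = 144; r_1 = 68; cx_2 = 368; cy_2 = 492; r_2 = 24; x0_3 = 248; y0_3 = 180; x1_3 = 292; y1_3 = 276; y0_4 = 300; x2_5 = 188; y2_5 = 96; x0_6 = 12; y0_6 = 36; x1_6 = 128; y1_6 = 180; x0_7 = 452; y0_7 = 316; x1_7 = 516; y1_7 = 376; cx_8 = 332; cy_8 = 320; r_8 = 36; x0_9 = 444; y0_9 = 196; x1_9 = 536; y1_9 = 268; x1_10 = 512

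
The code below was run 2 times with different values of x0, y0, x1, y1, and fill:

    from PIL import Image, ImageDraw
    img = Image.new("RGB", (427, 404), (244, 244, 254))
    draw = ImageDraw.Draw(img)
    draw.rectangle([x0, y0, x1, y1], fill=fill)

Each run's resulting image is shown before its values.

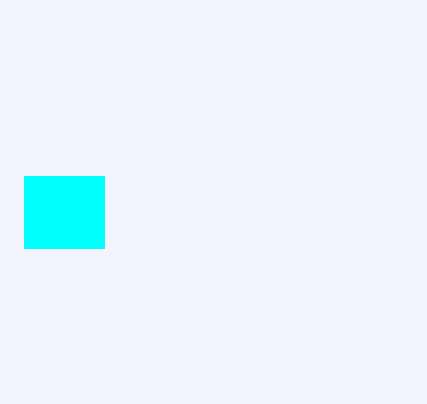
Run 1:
x0 = 24, y0 = 176, x1 = 104, y1 = 248, fill = 'cyan'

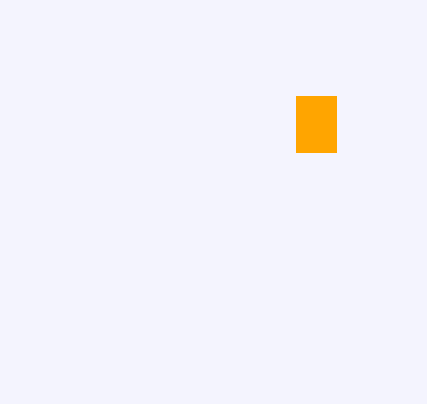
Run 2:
x0 = 296
y0 = 96
x1 = 336
y1 = 152
fill = 'orange'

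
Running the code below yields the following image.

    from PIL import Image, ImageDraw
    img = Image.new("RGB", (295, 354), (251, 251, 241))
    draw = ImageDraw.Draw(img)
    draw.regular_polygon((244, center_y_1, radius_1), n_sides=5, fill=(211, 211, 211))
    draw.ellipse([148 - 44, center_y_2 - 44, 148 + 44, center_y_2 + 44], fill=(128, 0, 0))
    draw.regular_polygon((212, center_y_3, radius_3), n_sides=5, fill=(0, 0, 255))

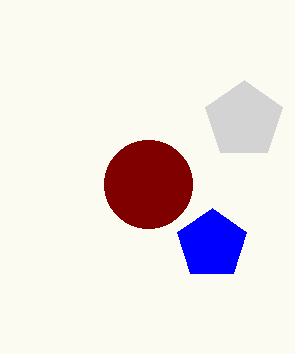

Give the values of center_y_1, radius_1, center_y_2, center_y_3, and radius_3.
center_y_1 = 120; radius_1 = 40; center_y_2 = 184; center_y_3 = 244; radius_3 = 36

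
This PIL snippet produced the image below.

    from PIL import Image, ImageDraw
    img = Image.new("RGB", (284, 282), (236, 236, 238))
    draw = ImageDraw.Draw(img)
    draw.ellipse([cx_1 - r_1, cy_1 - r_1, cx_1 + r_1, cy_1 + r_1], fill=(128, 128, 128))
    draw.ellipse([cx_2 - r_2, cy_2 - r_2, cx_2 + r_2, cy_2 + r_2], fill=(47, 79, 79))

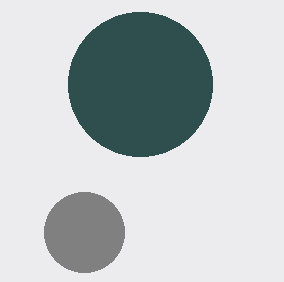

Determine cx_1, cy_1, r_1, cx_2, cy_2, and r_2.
cx_1 = 84, cy_1 = 232, r_1 = 40, cx_2 = 140, cy_2 = 84, r_2 = 72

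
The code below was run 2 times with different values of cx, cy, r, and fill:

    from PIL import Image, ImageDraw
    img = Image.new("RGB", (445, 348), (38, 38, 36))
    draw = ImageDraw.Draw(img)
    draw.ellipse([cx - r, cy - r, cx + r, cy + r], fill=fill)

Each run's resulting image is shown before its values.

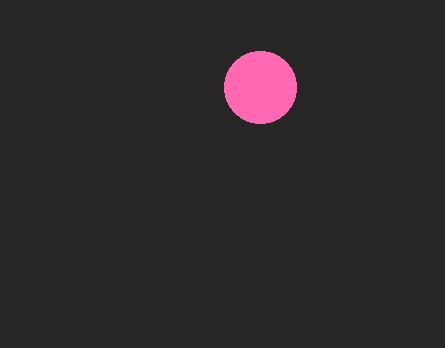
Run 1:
cx = 260
cy = 87
r = 36
fill = 'hotpink'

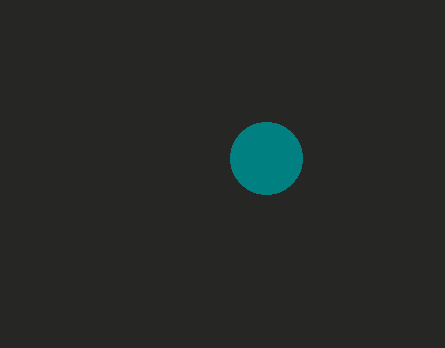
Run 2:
cx = 266; cy = 158; r = 36; fill = 'teal'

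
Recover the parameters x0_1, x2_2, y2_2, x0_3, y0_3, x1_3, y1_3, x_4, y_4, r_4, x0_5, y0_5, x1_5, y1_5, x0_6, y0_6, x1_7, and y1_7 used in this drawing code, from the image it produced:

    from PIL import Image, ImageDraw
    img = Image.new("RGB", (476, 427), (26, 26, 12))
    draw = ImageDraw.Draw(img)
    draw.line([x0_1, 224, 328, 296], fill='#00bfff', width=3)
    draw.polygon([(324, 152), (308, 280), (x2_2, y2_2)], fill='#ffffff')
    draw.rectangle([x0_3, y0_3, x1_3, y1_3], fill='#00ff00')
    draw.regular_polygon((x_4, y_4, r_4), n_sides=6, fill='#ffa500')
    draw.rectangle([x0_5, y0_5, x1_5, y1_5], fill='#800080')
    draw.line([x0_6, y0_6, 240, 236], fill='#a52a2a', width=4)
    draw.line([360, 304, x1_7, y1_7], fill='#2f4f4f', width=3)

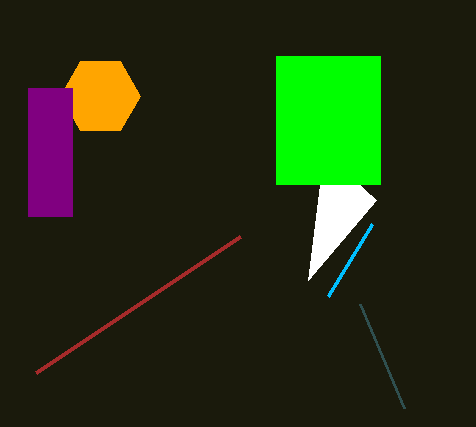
x0_1 = 372
x2_2 = 376
y2_2 = 200
x0_3 = 276
y0_3 = 56
x1_3 = 380
y1_3 = 184
x_4 = 100
y_4 = 96
r_4 = 40
x0_5 = 28
y0_5 = 88
x1_5 = 72
y1_5 = 216
x0_6 = 36
y0_6 = 372
x1_7 = 404
y1_7 = 408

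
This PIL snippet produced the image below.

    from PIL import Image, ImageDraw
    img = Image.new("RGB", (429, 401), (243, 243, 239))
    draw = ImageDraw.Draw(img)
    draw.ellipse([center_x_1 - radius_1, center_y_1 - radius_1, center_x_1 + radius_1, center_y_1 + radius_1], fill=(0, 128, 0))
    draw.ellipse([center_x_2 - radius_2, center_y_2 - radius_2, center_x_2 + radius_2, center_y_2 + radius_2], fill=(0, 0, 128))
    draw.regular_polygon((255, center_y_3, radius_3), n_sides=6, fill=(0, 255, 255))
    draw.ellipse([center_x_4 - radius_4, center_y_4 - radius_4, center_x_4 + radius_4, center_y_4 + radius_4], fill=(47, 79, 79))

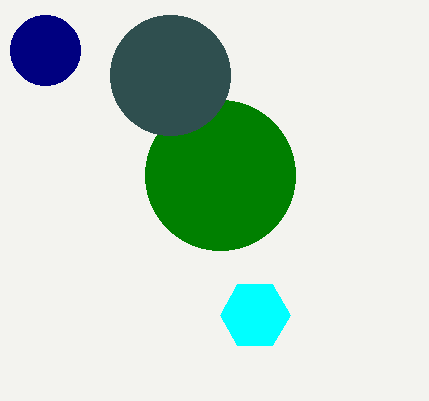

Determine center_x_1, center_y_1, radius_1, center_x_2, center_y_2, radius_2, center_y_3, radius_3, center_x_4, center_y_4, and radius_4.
center_x_1 = 220, center_y_1 = 175, radius_1 = 75, center_x_2 = 45, center_y_2 = 50, radius_2 = 35, center_y_3 = 315, radius_3 = 35, center_x_4 = 170, center_y_4 = 75, radius_4 = 60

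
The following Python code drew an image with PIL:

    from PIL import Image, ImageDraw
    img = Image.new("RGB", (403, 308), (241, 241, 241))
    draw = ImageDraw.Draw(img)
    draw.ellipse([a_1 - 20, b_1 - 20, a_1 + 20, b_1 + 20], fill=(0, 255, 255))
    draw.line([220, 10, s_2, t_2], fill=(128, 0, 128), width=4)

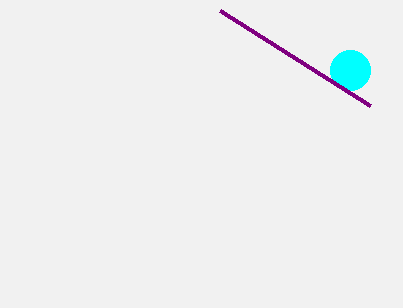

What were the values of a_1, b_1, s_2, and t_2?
a_1 = 350, b_1 = 70, s_2 = 370, t_2 = 105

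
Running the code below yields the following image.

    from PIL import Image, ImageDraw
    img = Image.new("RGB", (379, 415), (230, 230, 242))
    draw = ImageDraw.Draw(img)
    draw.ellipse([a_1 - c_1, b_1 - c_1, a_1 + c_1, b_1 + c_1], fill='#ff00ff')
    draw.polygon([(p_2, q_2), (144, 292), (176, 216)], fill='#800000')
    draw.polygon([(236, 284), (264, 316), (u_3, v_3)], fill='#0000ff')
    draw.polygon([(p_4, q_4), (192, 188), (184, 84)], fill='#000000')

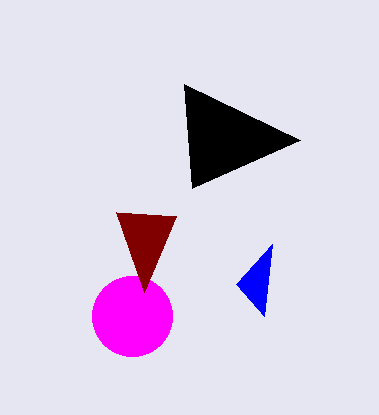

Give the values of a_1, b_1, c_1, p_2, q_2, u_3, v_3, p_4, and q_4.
a_1 = 132
b_1 = 316
c_1 = 40
p_2 = 116
q_2 = 212
u_3 = 272
v_3 = 244
p_4 = 300
q_4 = 140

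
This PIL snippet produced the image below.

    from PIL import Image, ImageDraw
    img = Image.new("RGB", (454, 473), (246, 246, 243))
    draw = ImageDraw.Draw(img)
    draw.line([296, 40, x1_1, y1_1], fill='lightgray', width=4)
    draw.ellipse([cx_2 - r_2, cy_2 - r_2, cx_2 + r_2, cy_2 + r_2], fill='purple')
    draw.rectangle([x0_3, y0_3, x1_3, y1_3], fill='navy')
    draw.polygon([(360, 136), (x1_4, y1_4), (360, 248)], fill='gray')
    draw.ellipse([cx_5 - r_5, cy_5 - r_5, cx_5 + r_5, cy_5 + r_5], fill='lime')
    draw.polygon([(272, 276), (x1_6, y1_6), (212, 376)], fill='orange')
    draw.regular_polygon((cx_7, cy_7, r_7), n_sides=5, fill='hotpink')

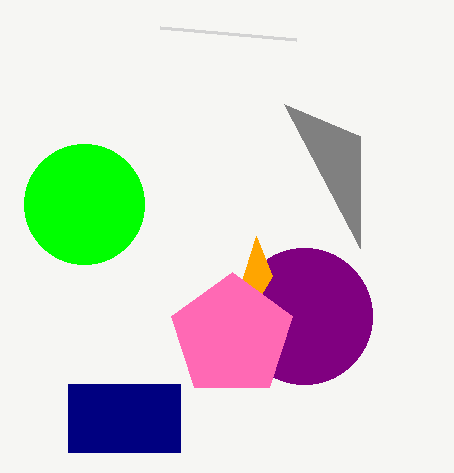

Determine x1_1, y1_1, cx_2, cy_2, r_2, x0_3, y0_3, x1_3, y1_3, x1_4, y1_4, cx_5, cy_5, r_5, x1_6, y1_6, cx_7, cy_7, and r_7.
x1_1 = 160, y1_1 = 28, cx_2 = 304, cy_2 = 316, r_2 = 68, x0_3 = 68, y0_3 = 384, x1_3 = 180, y1_3 = 452, x1_4 = 284, y1_4 = 104, cx_5 = 84, cy_5 = 204, r_5 = 60, x1_6 = 256, y1_6 = 236, cx_7 = 232, cy_7 = 336, r_7 = 64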